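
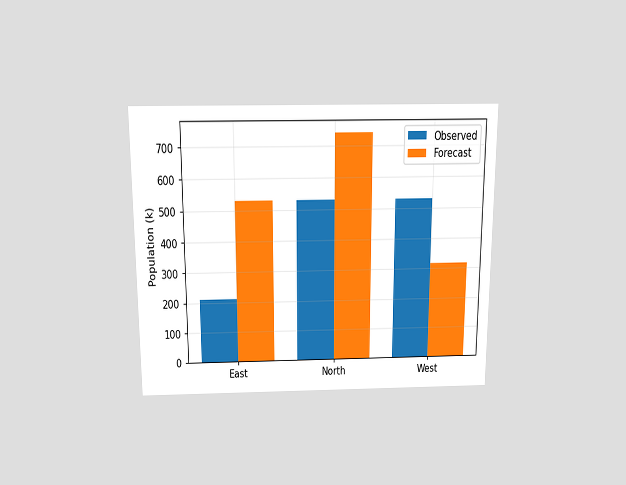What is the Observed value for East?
212k

The chart is viewed slightly from above. The Observed bar at East reaches 212k on the y-axis.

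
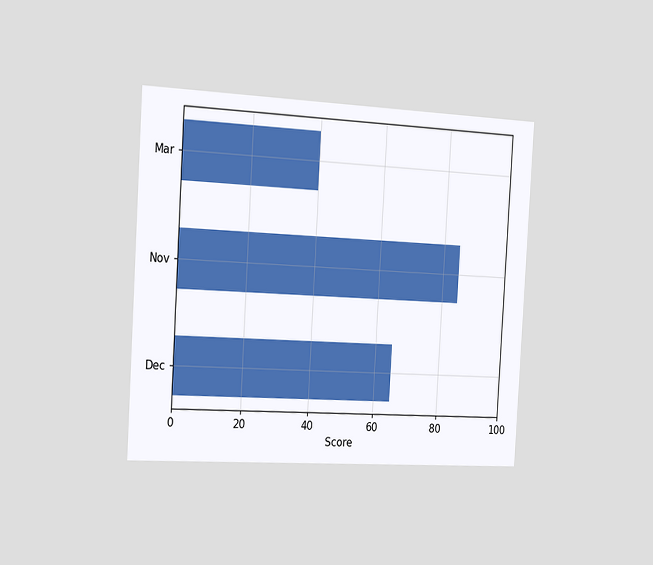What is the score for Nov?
85

The chart is tilted about 3° clockwise and viewed slightly from the left. Reading along the chart's x-axis, the Nov bar reaches 85.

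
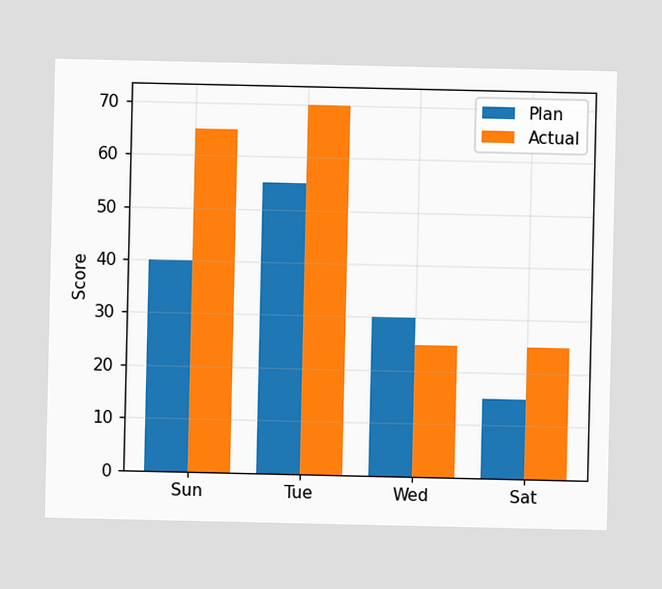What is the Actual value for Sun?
65

The Actual bar at Sun reaches 65 on the y-axis.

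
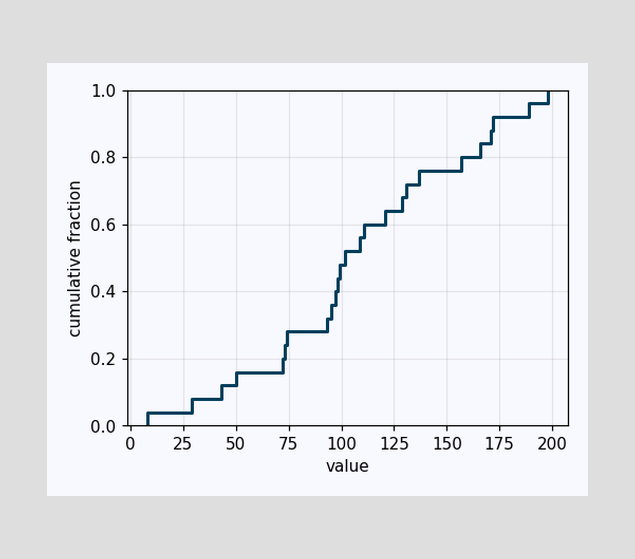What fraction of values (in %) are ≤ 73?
24%

At x=73 the ECDF step is at 24%.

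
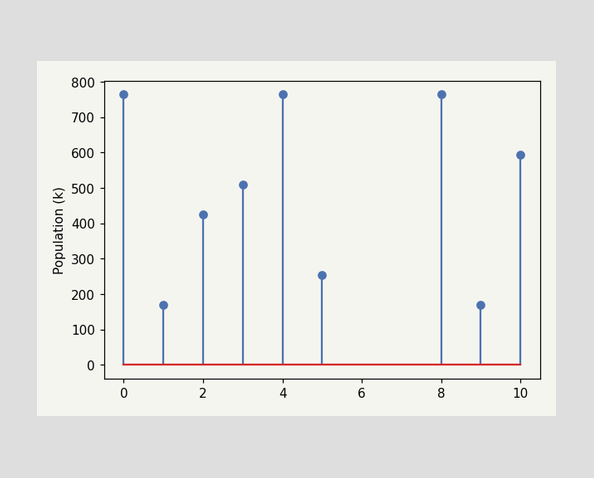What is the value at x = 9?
170k

The stem at x=9 reaches 170k.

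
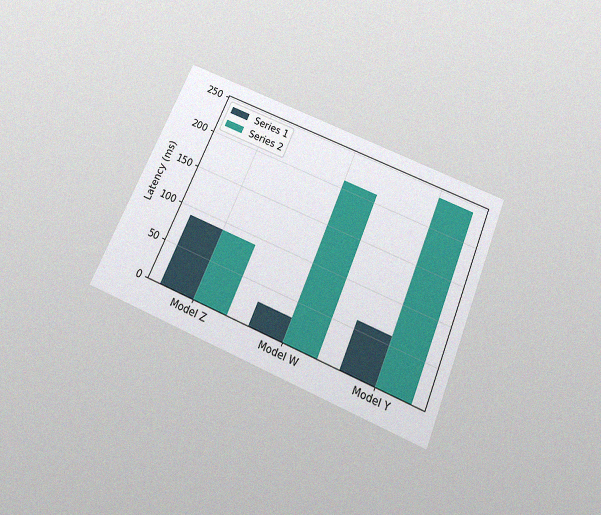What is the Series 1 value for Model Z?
90ms

The chart is tilted about 23° clockwise and viewed slightly from below, with some photo noise. The Series 1 bar at Model Z reaches 90ms on the y-axis.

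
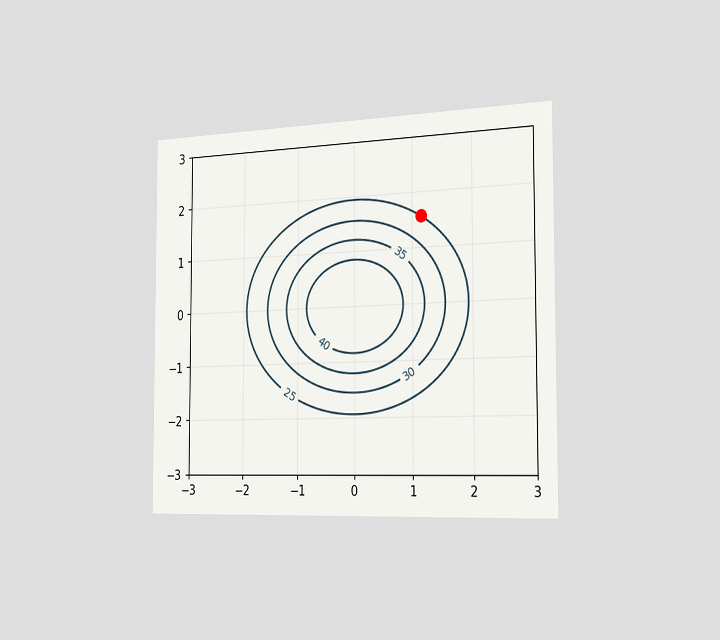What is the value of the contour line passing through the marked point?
25

The chart is viewed slightly from the right. The marked point sits on the contour labelled 25.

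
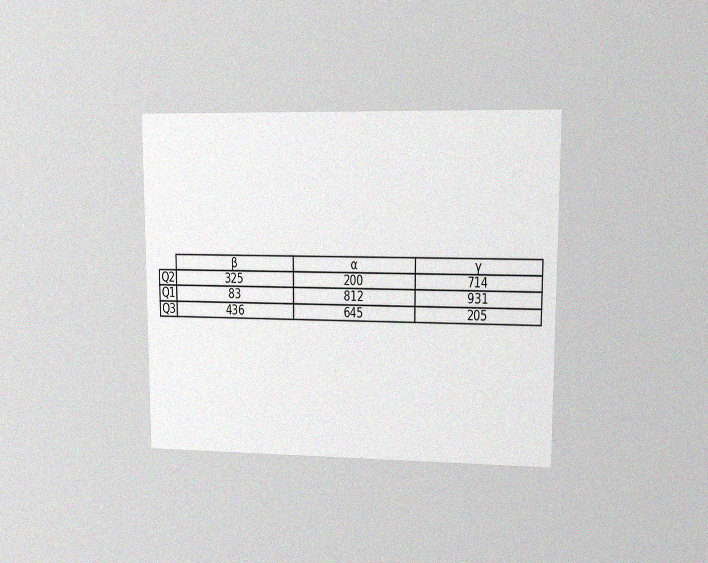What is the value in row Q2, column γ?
714

The chart is viewed at a slight angle, with some photo noise. The (Q2, γ) cell reads 714.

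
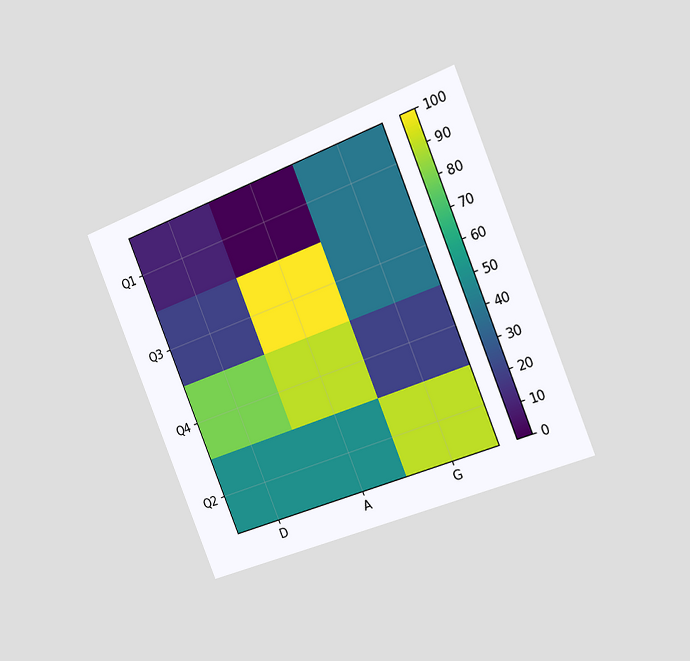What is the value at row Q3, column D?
The chart is tilted about 22° counter-clockwise and viewed slightly from the right. Matching cell (Q3, D) against the colorbar gives 20.

20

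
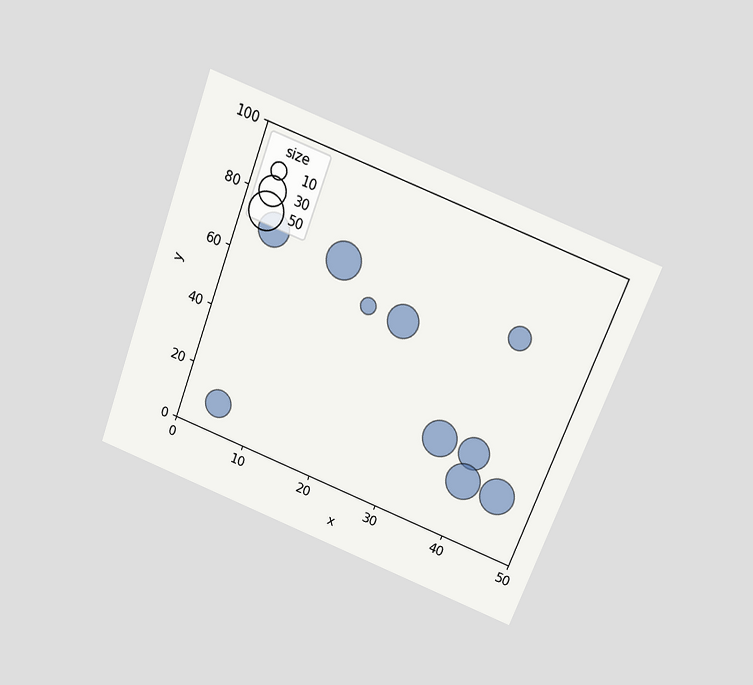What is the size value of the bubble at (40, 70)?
20

The chart is tilted about 21° clockwise and viewed slightly from above. Matching the bubble at (40, 70) against the size legend gives 20.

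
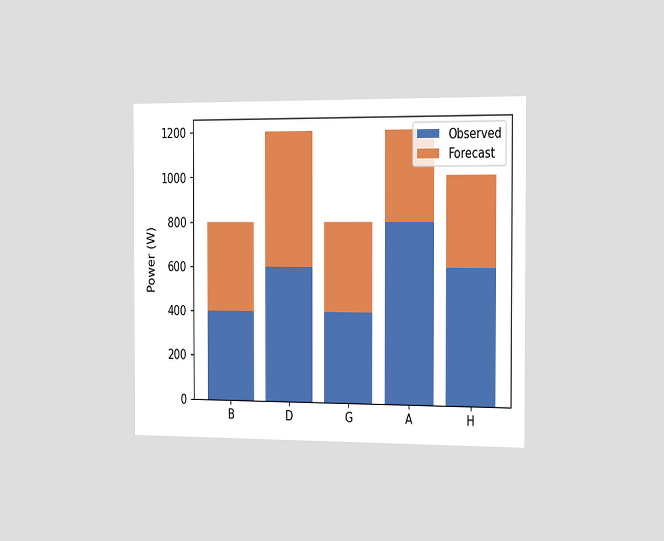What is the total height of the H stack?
1000W

The chart is viewed slightly from the right. The H stack's top reaches 1000W on the y-axis.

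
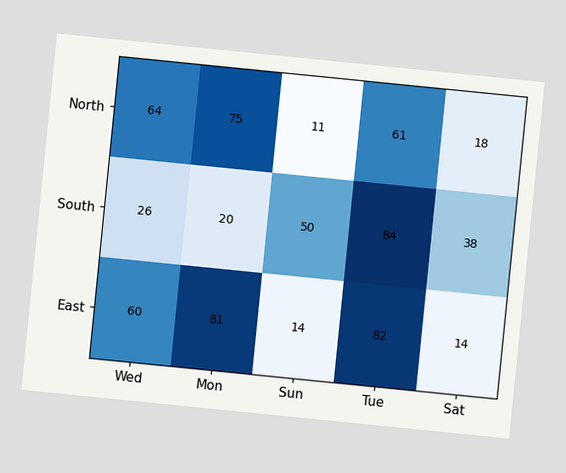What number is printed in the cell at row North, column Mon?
75

The chart is tilted about 6° clockwise. The (North, Mon) cell reads 75.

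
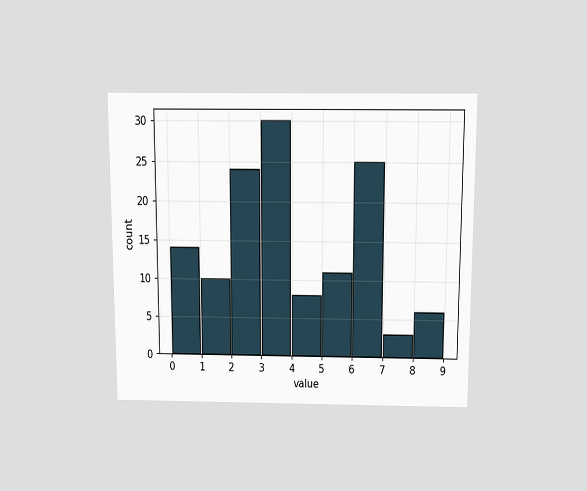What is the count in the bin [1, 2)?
The chart is viewed slightly from above. The [1, 2) bin has height 10.

10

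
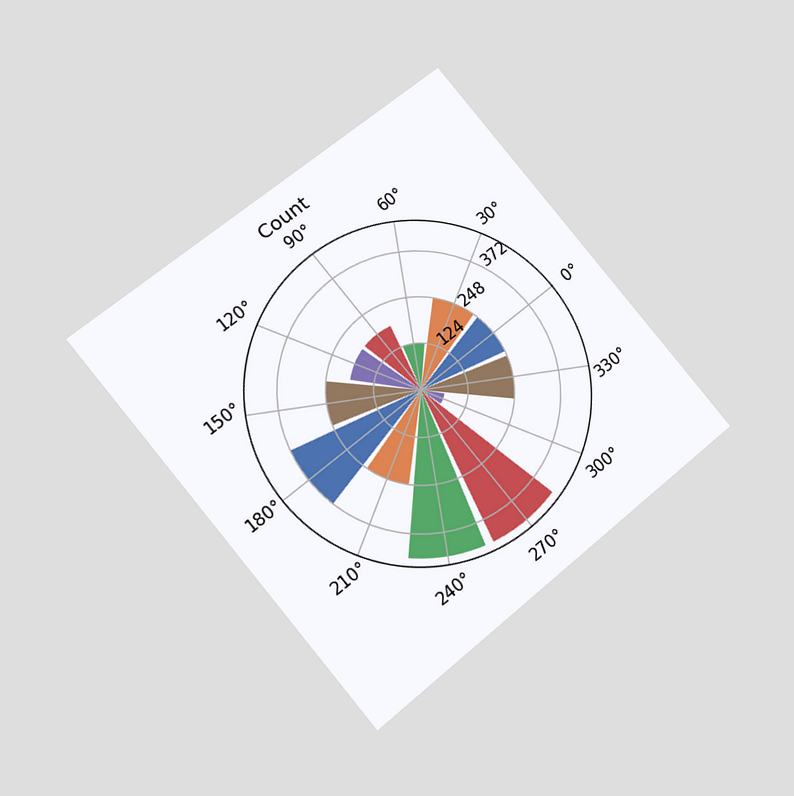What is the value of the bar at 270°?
The chart is tilted about 39° counter-clockwise and viewed at a slight angle. The bar at 270° reaches 434 on the radial axis.

434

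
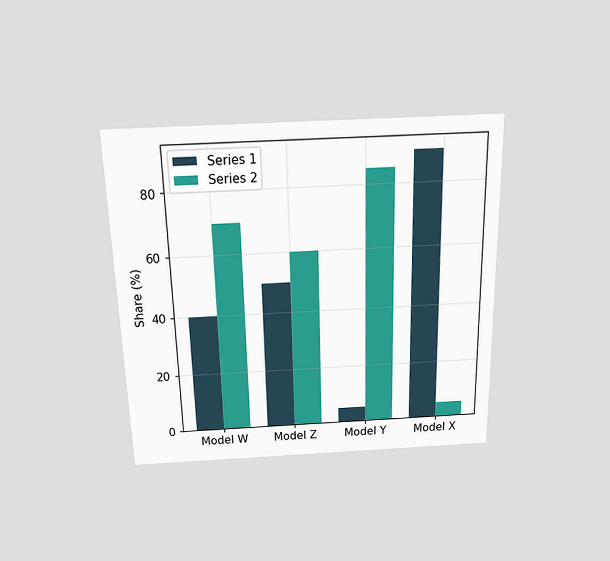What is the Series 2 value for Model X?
The chart is viewed slightly from above. The Series 2 bar at Model X reaches 5% on the y-axis.

5%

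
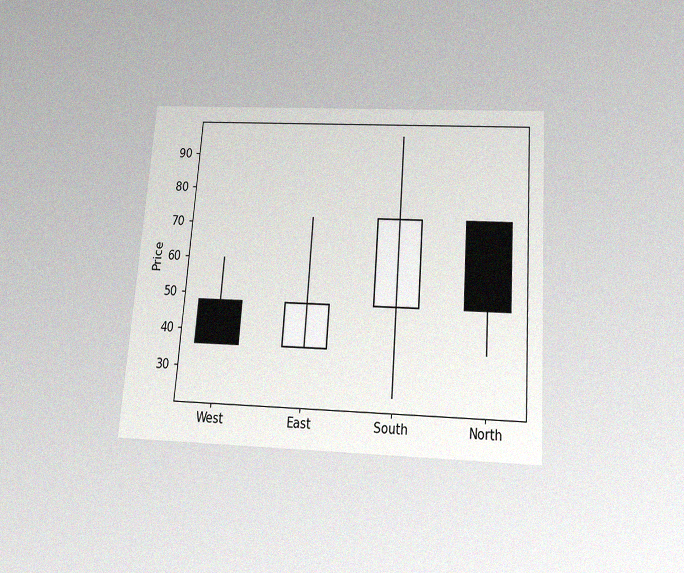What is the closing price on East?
48

The chart is tilted about 4° clockwise and viewed slightly from below, with some photo noise. The East candle closes at 48.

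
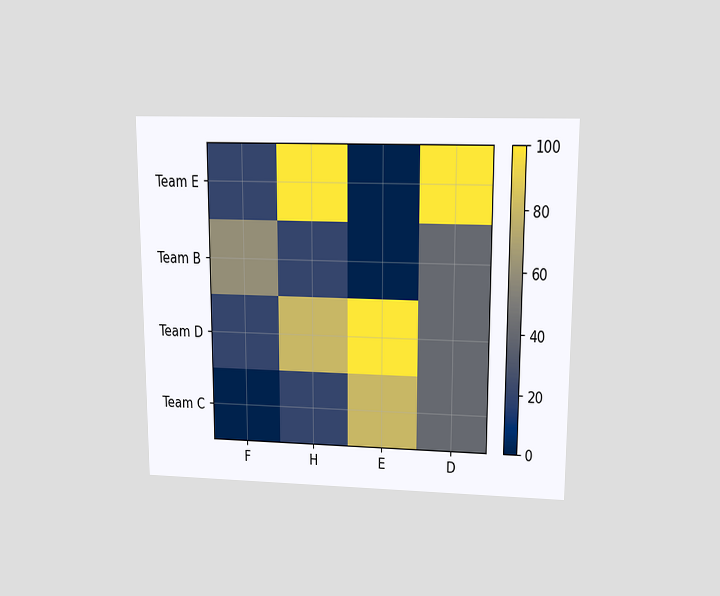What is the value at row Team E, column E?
0

The chart is viewed at a slight angle. Matching cell (Team E, E) against the colorbar gives 0.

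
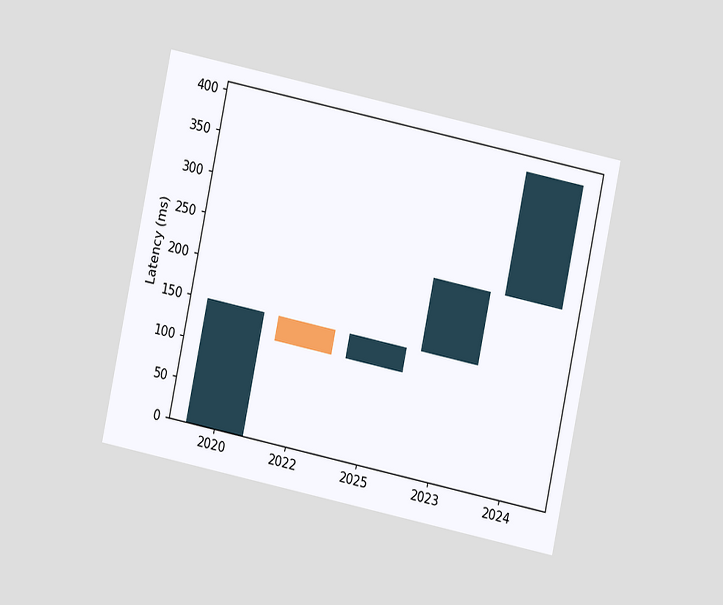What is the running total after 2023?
The chart is tilted about 12° clockwise and viewed at a slight angle. After 2023 the running total reaches 240ms.

240ms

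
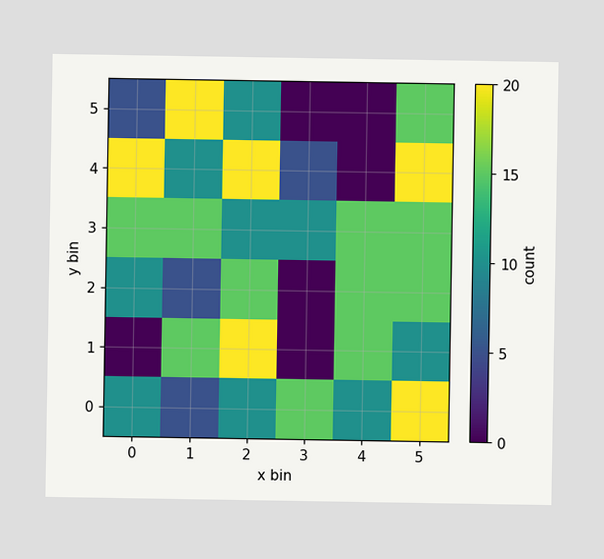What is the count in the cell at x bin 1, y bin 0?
Matching the cell (1, 0) against the colorbar gives 5.

5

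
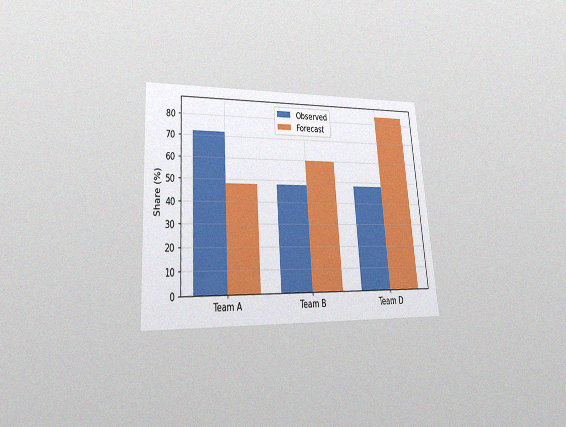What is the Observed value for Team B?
48%

The chart is tilted about 4° counter-clockwise and viewed at a slight angle, with some photo noise. The Observed bar at Team B reaches 48% on the y-axis.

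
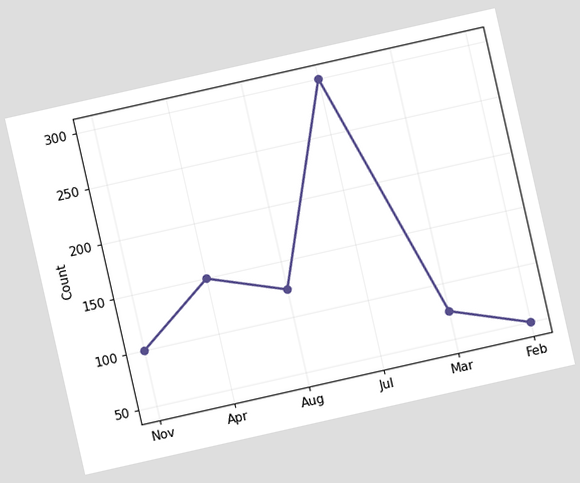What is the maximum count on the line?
300

The chart is tilted about 13° counter-clockwise. The highest point is at Jul, and reading across to the y-axis gives 300.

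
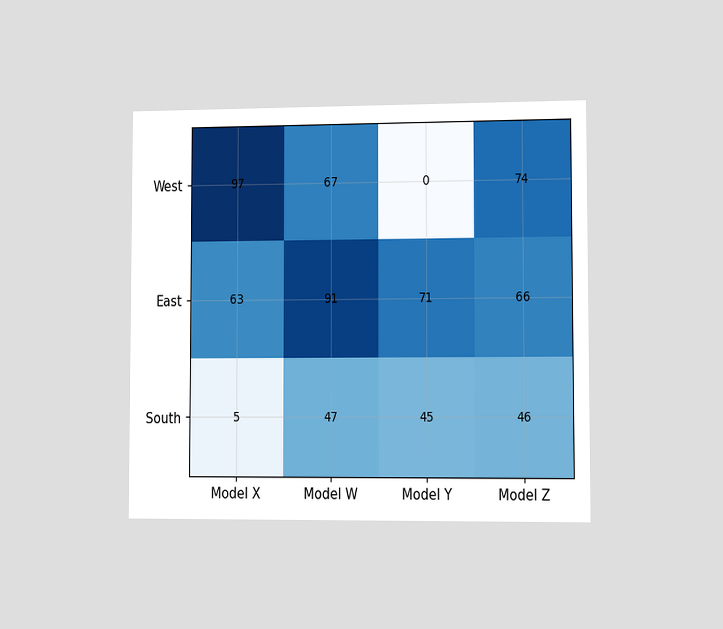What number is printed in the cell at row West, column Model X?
The chart is viewed slightly from the right. The (West, Model X) cell reads 97.

97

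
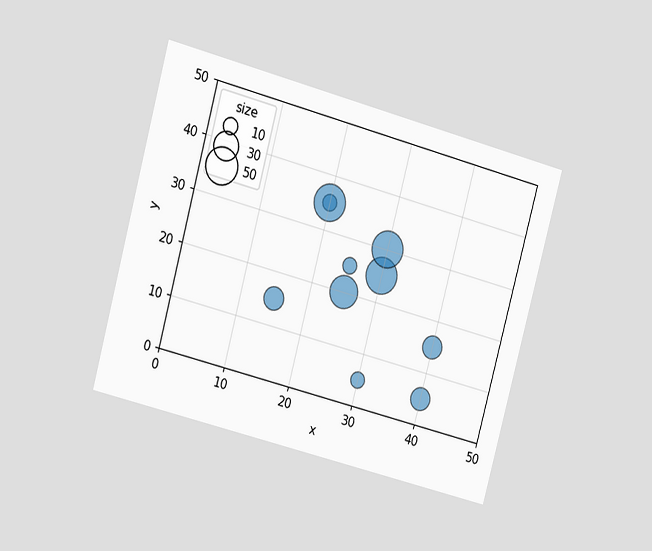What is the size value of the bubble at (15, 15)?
20

The chart is tilted about 15° clockwise and viewed at a slight angle. Matching the bubble at (15, 15) against the size legend gives 20.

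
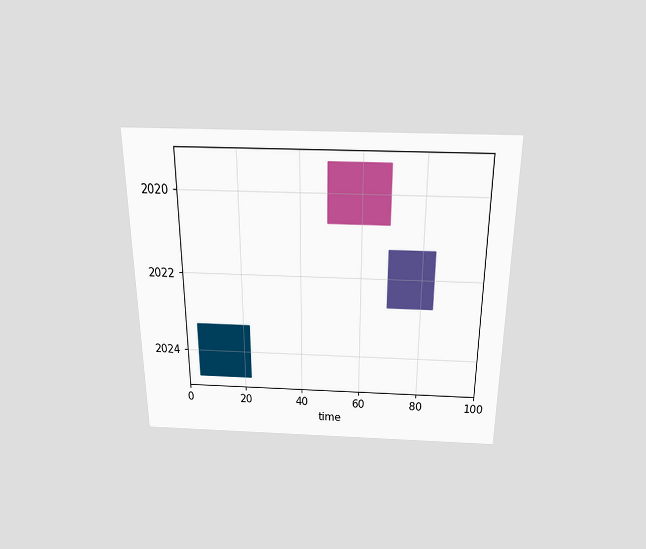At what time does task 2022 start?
The chart is viewed slightly from above. The 2022 bar begins at t=69.

69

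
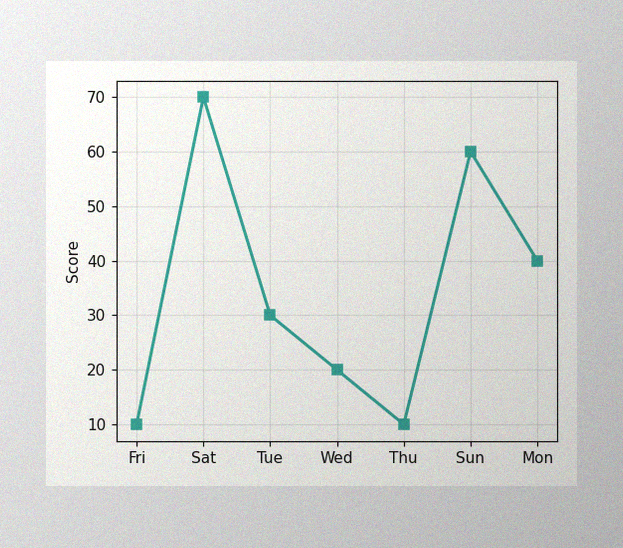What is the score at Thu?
10

The image has some photo noise and uneven lighting. At Thu, the line is at 10.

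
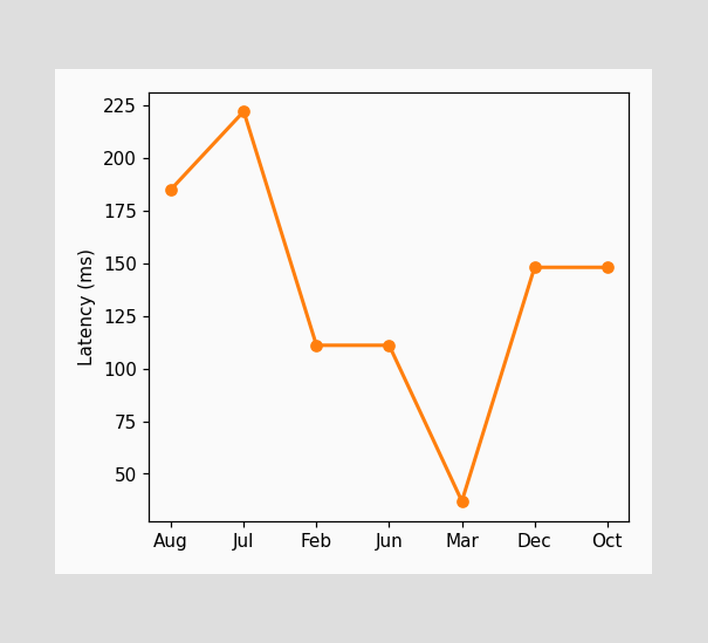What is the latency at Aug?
At Aug, the line is at 185ms.

185ms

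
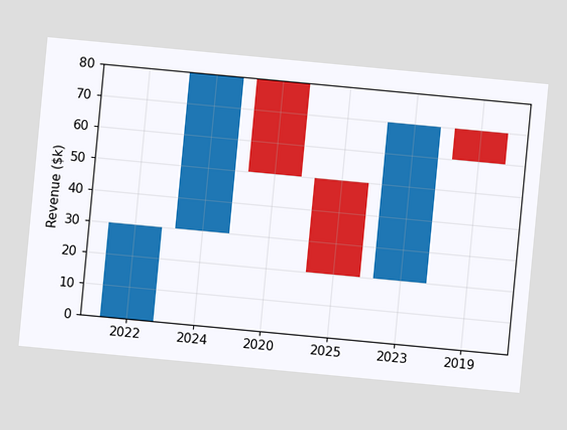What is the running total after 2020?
$50k

The chart is tilted about 5° clockwise. After 2020 the running total reaches $50k.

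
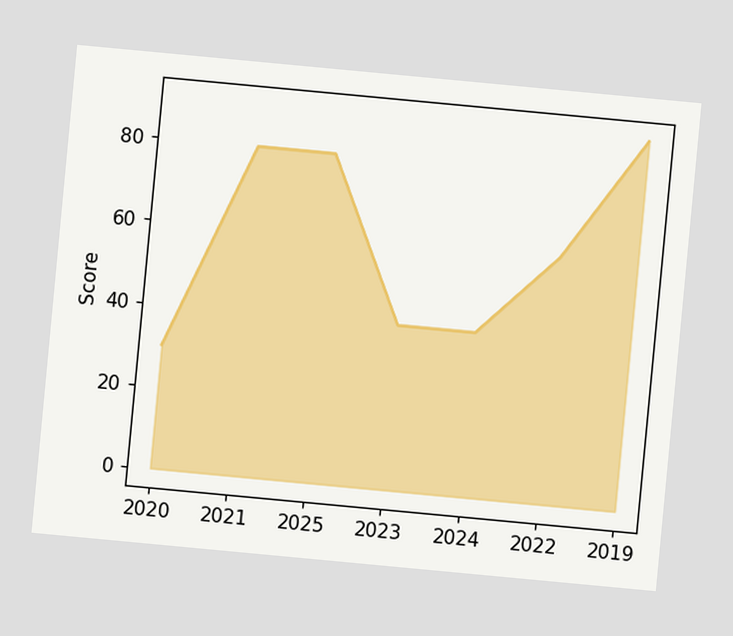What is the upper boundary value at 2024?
The chart is tilted about 5° clockwise. At 2024 the upper boundary is at 40.

40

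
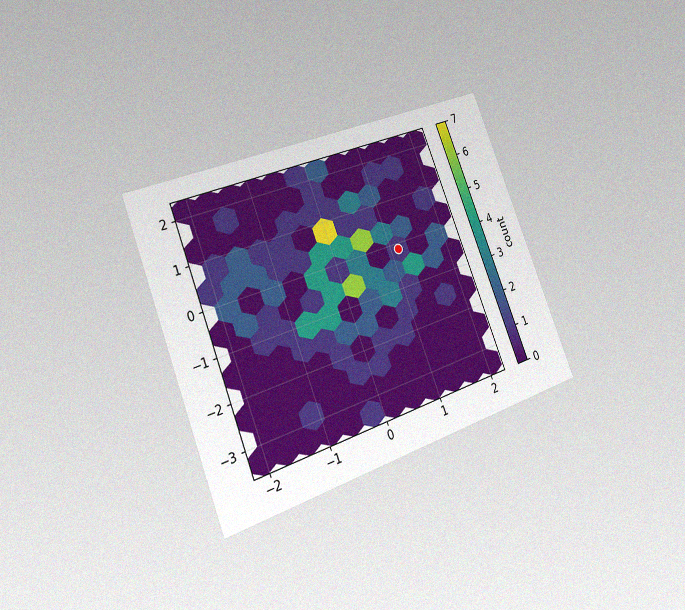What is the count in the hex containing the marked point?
The chart is tilted about 21° counter-clockwise and viewed slightly from the left, with some photo noise. The marked hex reads 1 on the colorbar.

1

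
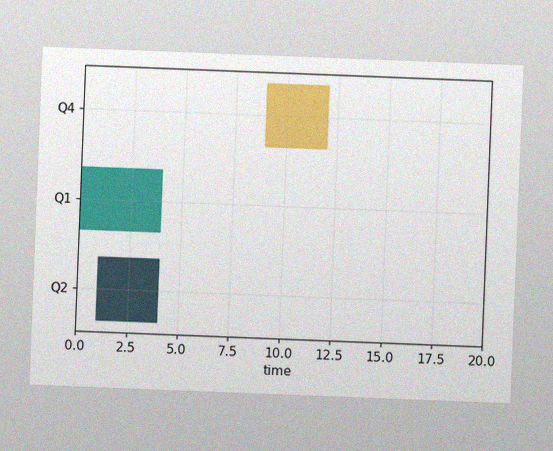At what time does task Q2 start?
The chart is tilted about 2° clockwise, with some photo noise. The Q2 bar begins at t=1.

1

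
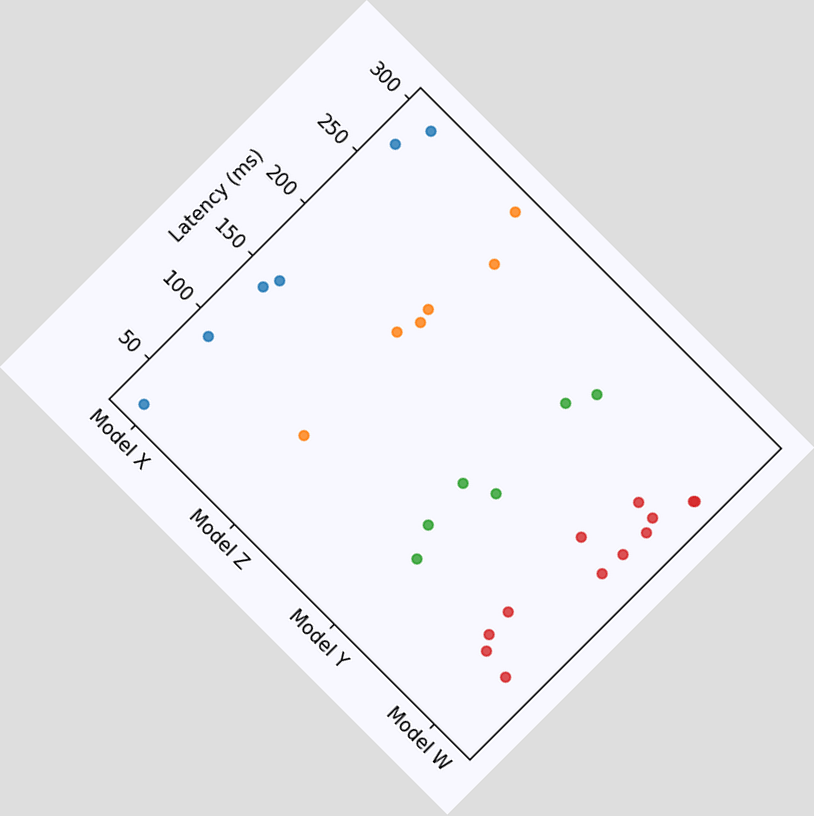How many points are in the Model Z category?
6

The chart is tilted about 45° clockwise. Counting the markers in the Model Z column gives 6.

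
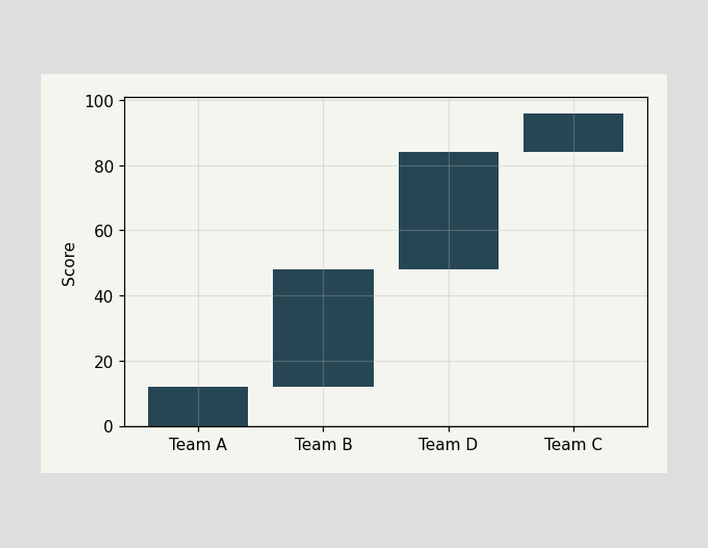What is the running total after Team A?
12

After Team A the running total reaches 12.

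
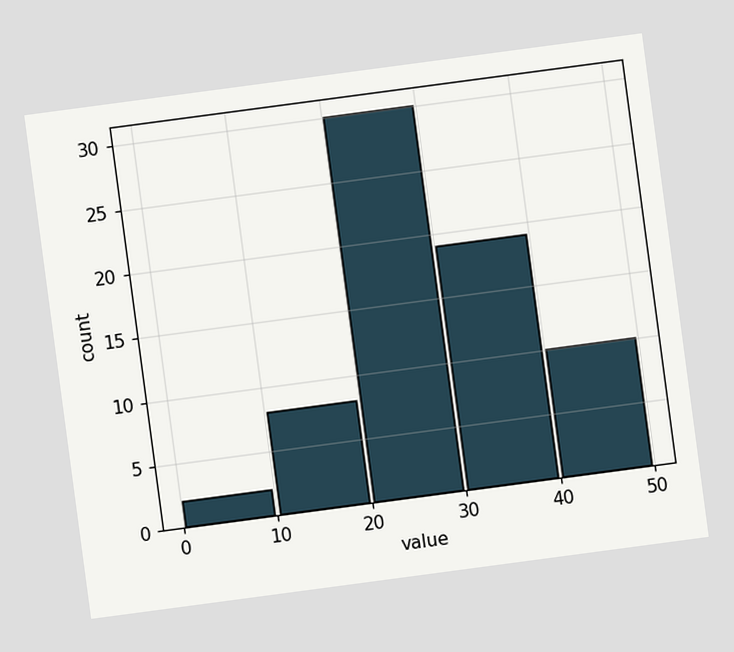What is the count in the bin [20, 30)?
30

The chart is tilted about 8° counter-clockwise. The [20, 30) bin has height 30.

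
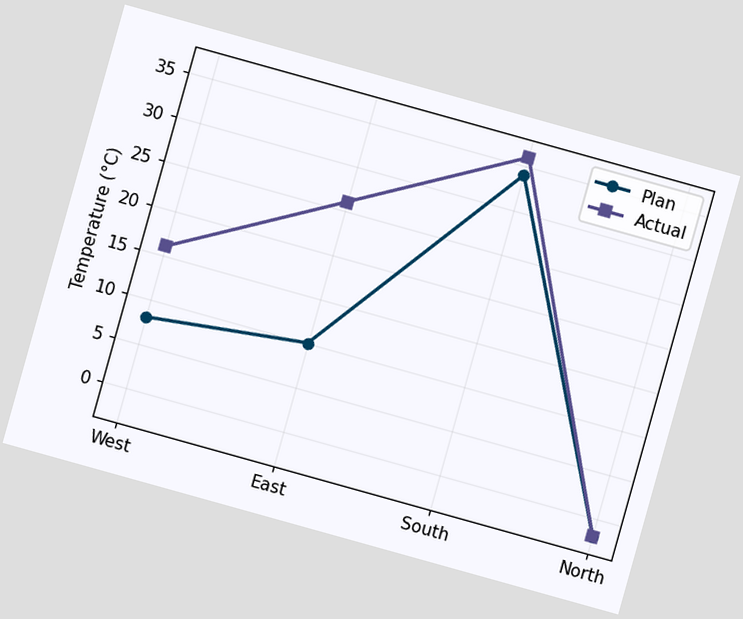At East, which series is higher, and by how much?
The chart is tilted about 16° clockwise. At East, Actual sits above the other line by 16°C.

Actual, by 16°C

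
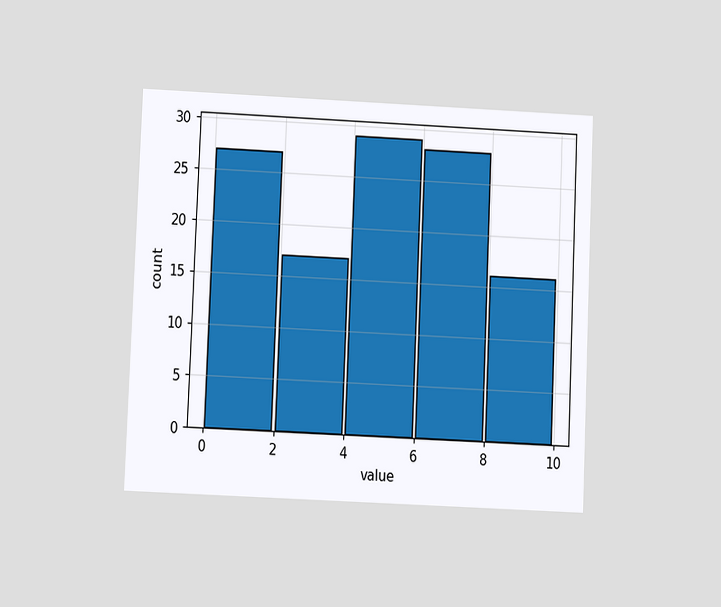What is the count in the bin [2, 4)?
The chart is tilted about 2° clockwise and viewed at a slight angle. The [2, 4) bin has height 17.

17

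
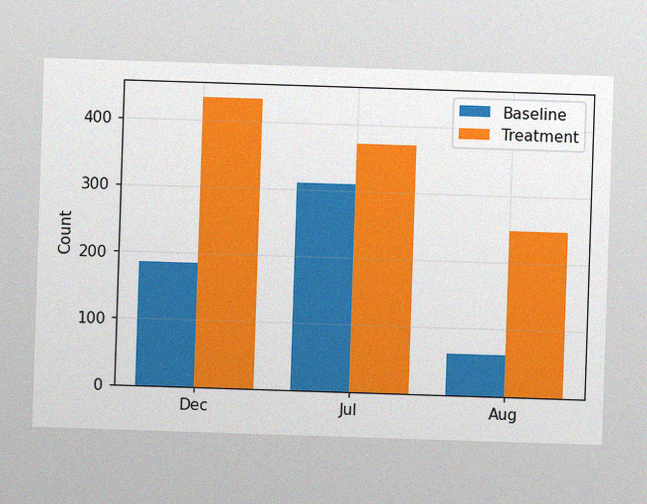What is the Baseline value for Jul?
310

The image has some photo noise and uneven lighting. The Baseline bar at Jul reaches 310 on the y-axis.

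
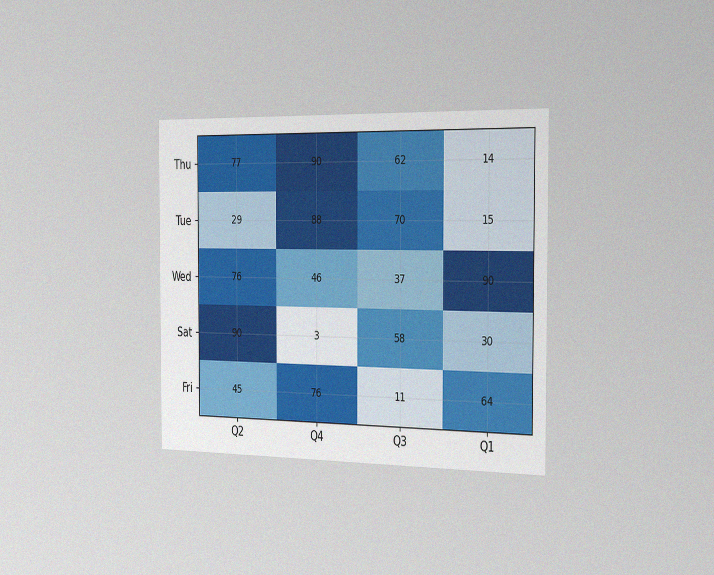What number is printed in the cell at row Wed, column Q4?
The chart is viewed slightly from the right, with some photo noise. The (Wed, Q4) cell reads 46.

46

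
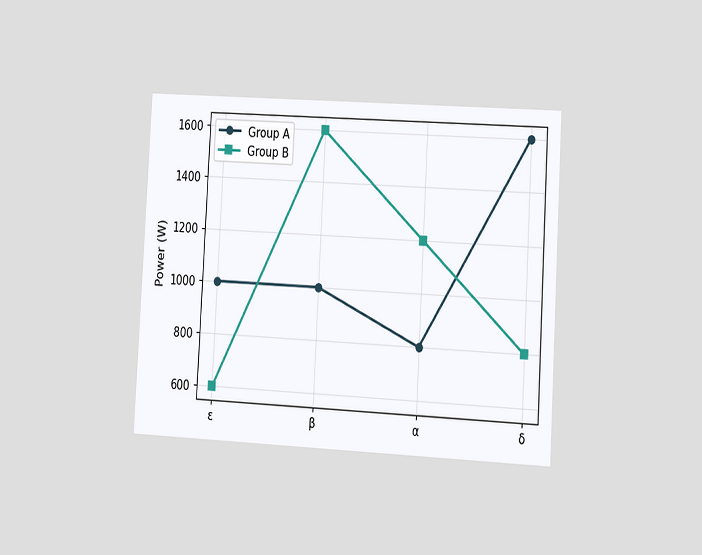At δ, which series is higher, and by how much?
Group A, by 800W

The chart is tilted about 3° clockwise and viewed slightly from the right. At δ, Group A sits above the other line by 800W.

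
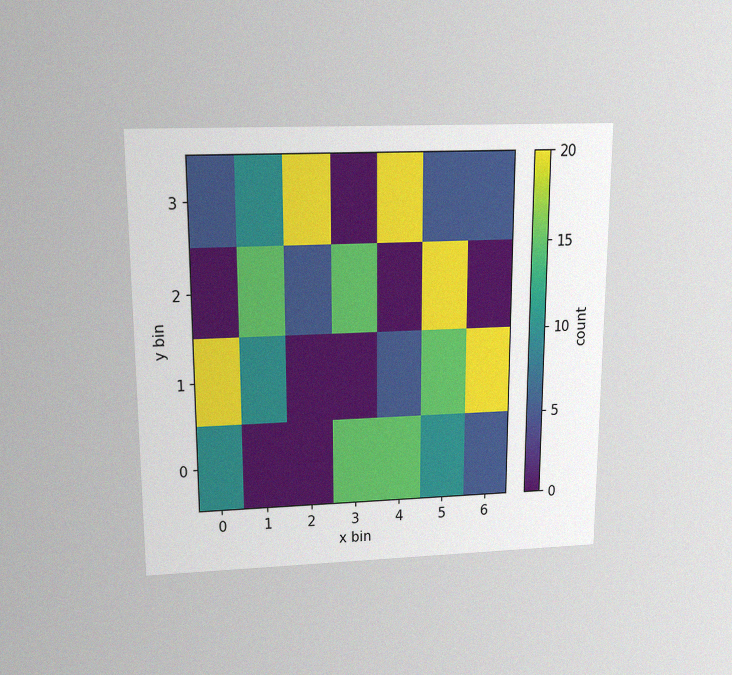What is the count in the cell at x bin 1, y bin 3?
The chart is viewed slightly from above, with some photo noise. Matching the cell (1, 3) against the colorbar gives 10.

10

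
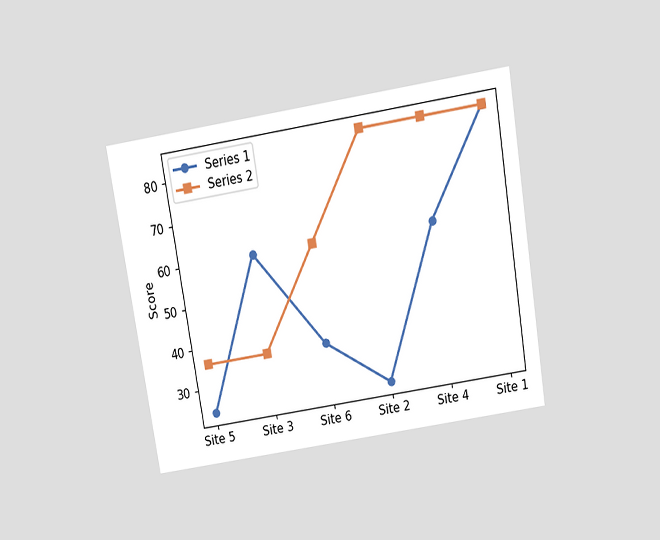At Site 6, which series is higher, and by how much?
The chart is tilted about 9° counter-clockwise and viewed slightly from above. At Site 6, Series 2 sits above the other line by 24.

Series 2, by 24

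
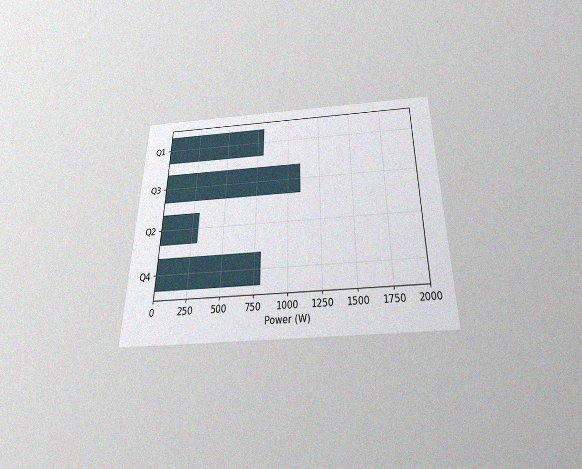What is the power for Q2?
The chart is viewed slightly from below, with some photo noise. Reading along the chart's x-axis, the Q2 bar reaches 300W.

300W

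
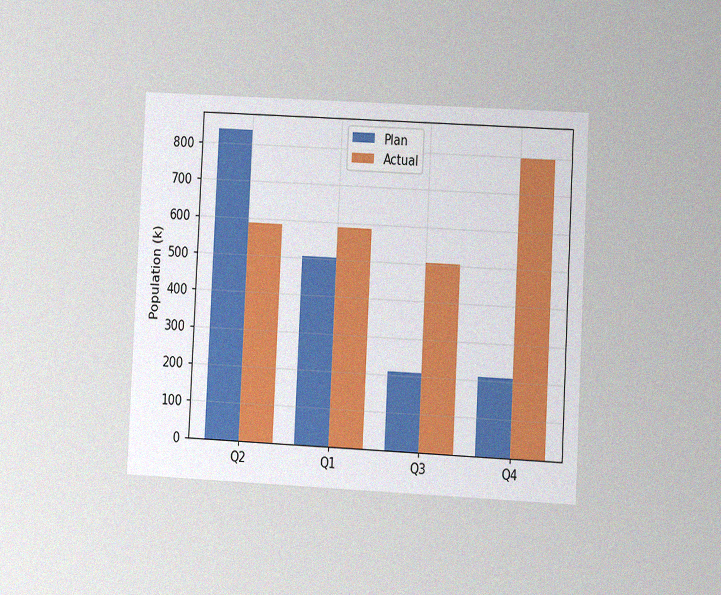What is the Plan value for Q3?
210k

The chart is tilted about 3° clockwise and viewed at a slight angle, with some photo noise. The Plan bar at Q3 reaches 210k on the y-axis.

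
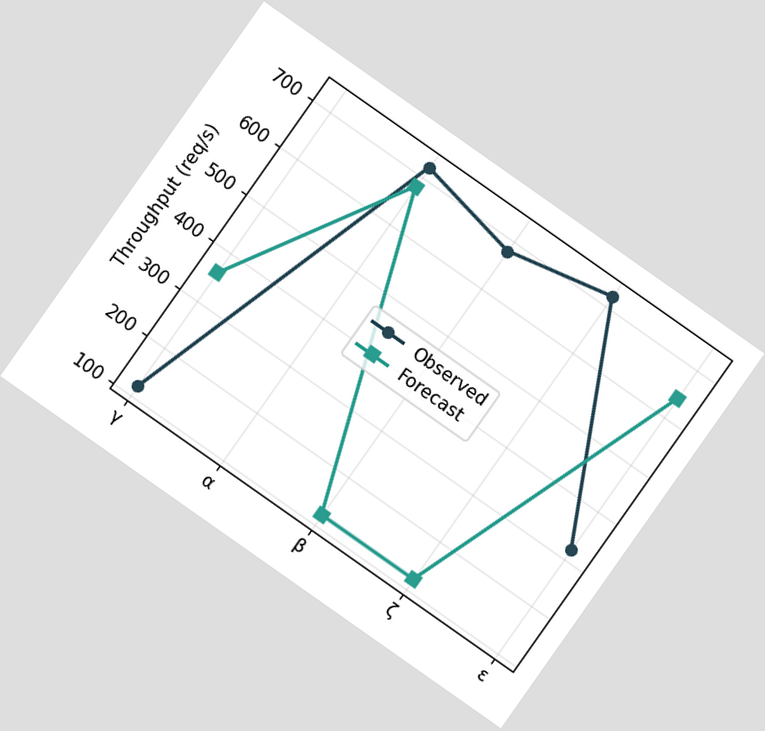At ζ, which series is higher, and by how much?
The chart is tilted about 35° clockwise. At ζ, Observed sits above the other line by 600req/s.

Observed, by 600req/s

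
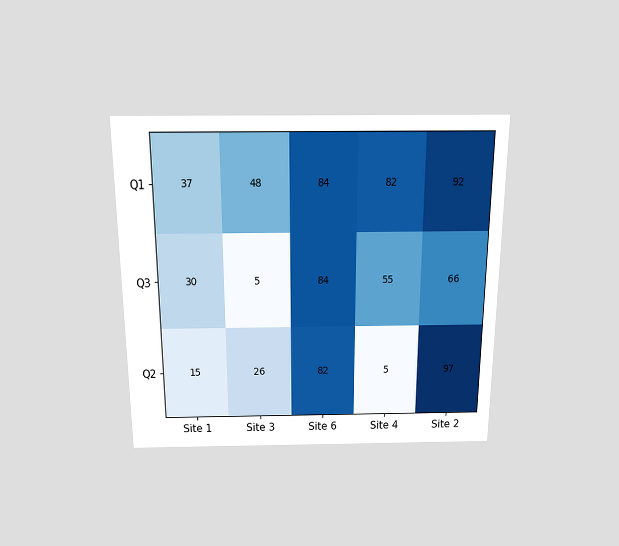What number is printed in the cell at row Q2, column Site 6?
82

The chart is viewed slightly from above. The (Q2, Site 6) cell reads 82.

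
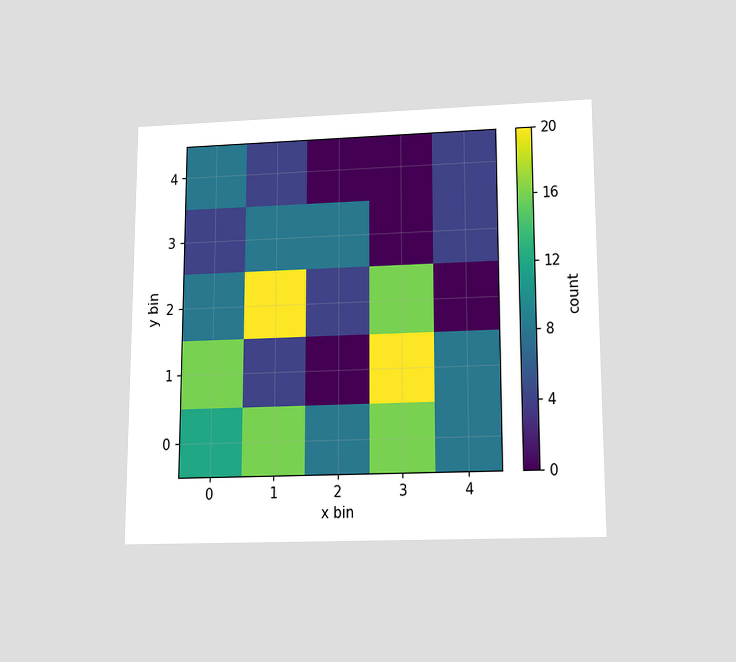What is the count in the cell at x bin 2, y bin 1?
The chart is viewed slightly from below. Matching the cell (2, 1) against the colorbar gives 0.

0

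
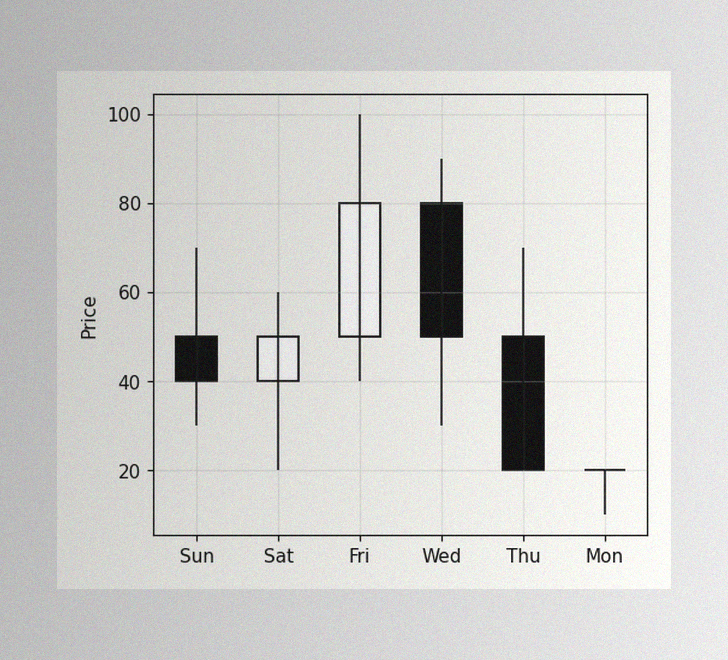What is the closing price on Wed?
The image has some photo noise and uneven lighting. The Wed candle closes at 50.

50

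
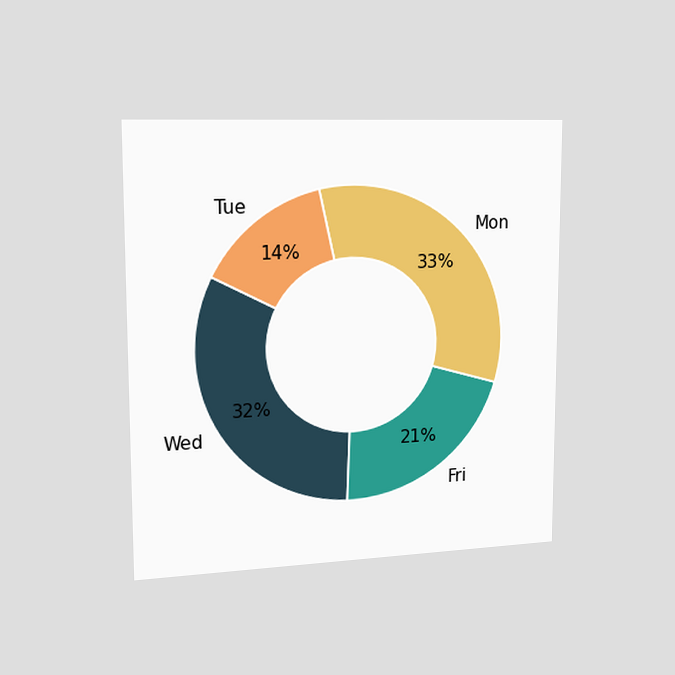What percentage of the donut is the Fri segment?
21%

The chart is viewed slightly from the left. The Fri segment takes up 21% of the ring.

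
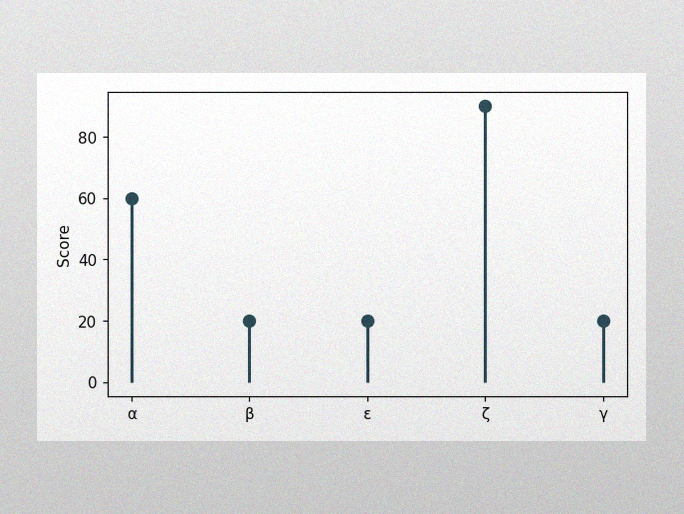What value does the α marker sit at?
The image has some photo noise and uneven lighting. The α marker sits at 60.

60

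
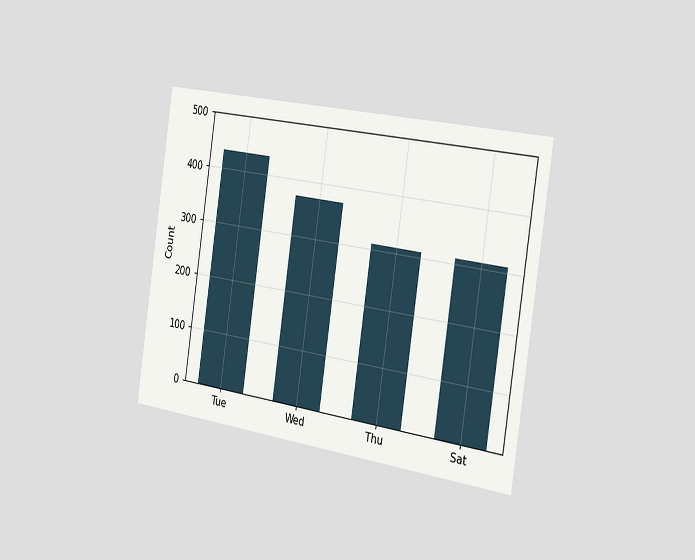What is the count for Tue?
434

The chart is tilted about 8° clockwise and viewed slightly from the right. Reading along the chart's y-axis, the Tue bar reaches 434.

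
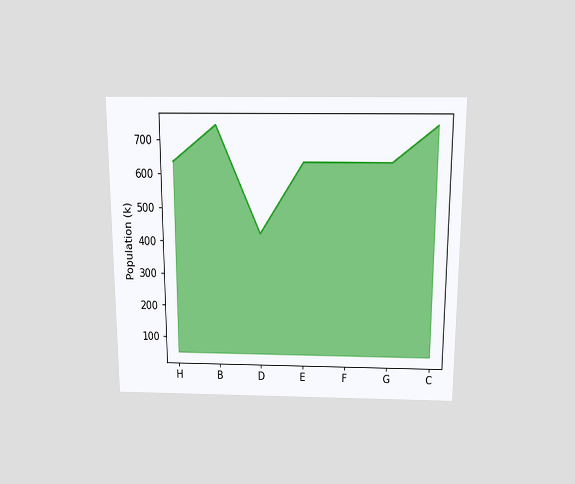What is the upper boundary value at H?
The chart is viewed slightly from above. At H the upper boundary is at 636k.

636k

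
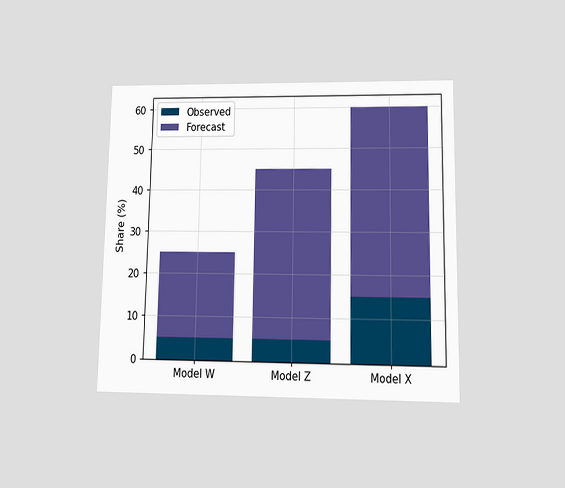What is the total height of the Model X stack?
The chart is viewed at a slight angle. The Model X stack's top reaches 60% on the y-axis.

60%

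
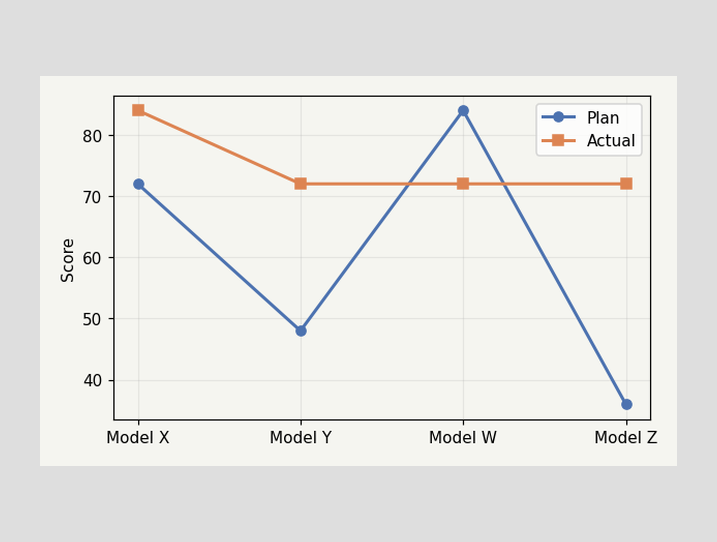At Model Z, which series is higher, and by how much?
At Model Z, Actual sits above the other line by 36.

Actual, by 36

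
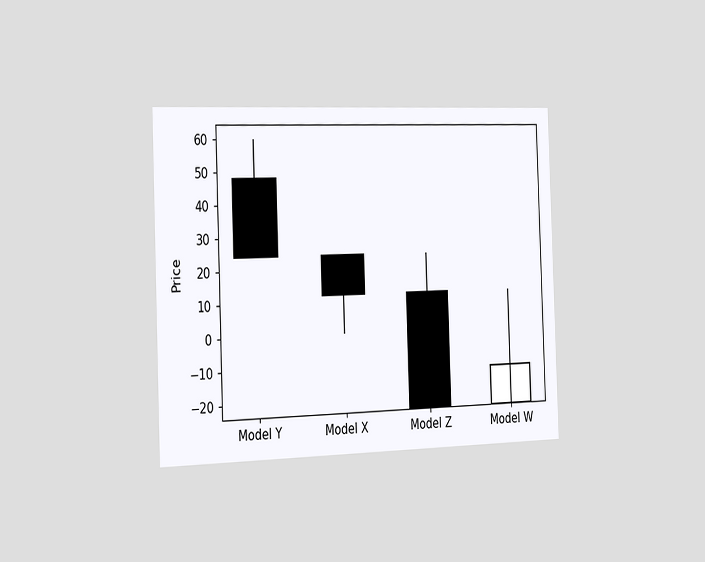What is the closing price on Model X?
The chart is tilted about 2° counter-clockwise and viewed slightly from the left. The Model X candle closes at 12.

12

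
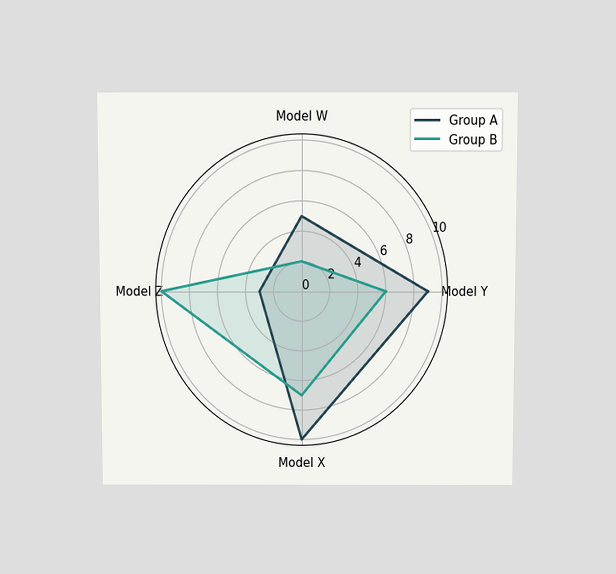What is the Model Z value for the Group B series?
The chart is viewed slightly from above. On the Model Z axis, Group B reaches 10.

10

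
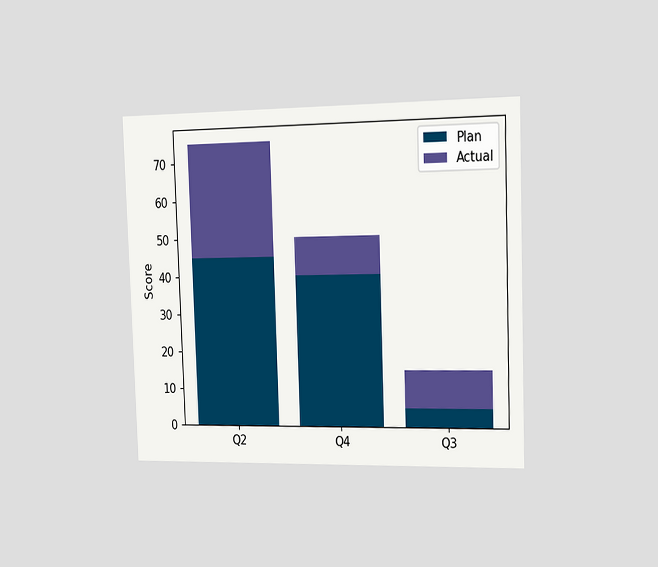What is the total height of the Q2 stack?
The chart is tilted about 2° counter-clockwise and viewed slightly from the right. The Q2 stack's top reaches 75 on the y-axis.

75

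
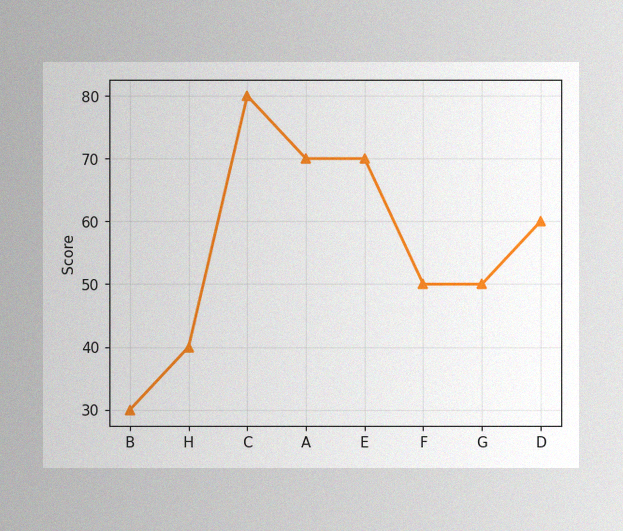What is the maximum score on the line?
80

The image has some photo noise and uneven lighting. The highest point is at C, and reading across to the y-axis gives 80.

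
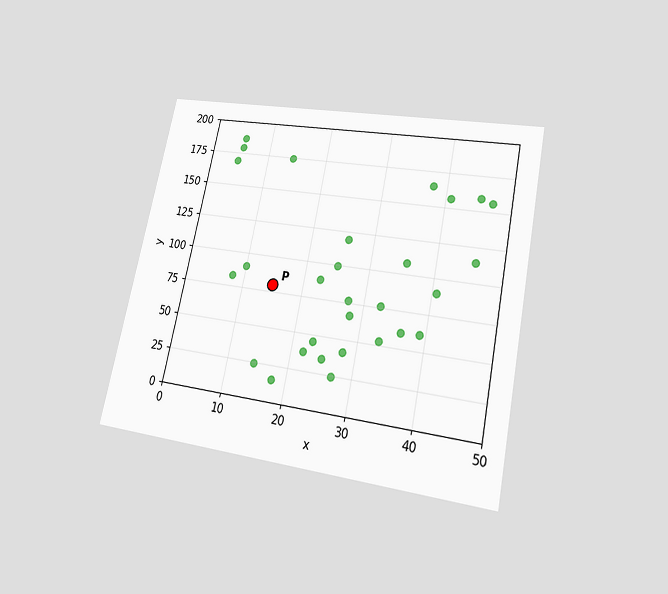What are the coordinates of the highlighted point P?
The chart is tilted about 12° clockwise and viewed at a slight angle. Following the gridlines from P to each axis, P sits at (15, 80).

(15, 80)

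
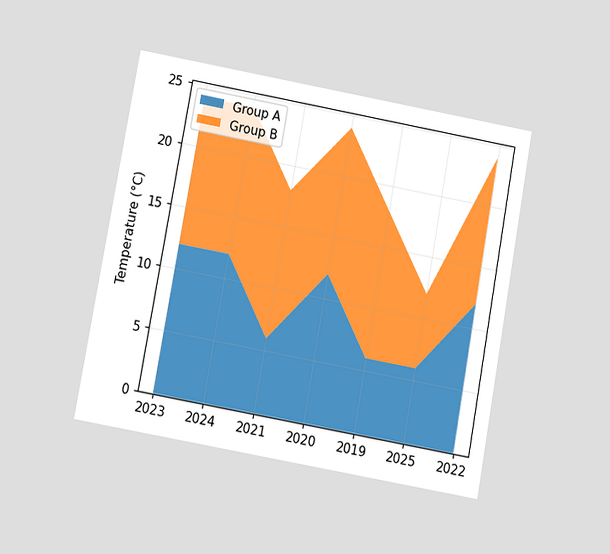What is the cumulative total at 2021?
18°C

The chart is tilted about 10° clockwise and viewed slightly from below. The stacked total at 2021 reaches 18°C.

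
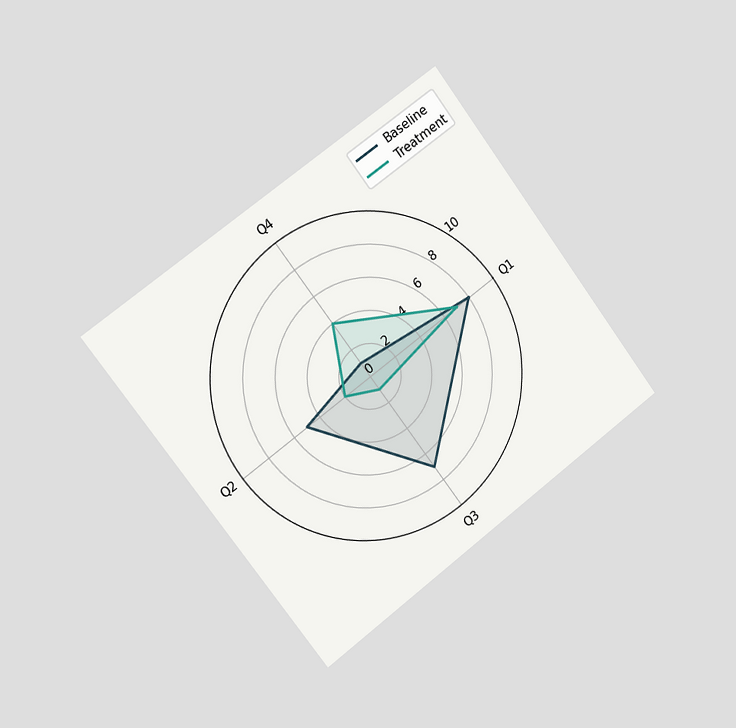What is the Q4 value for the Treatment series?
The chart is tilted about 37° counter-clockwise and viewed slightly from the left. On the Q4 axis, Treatment reaches 4.

4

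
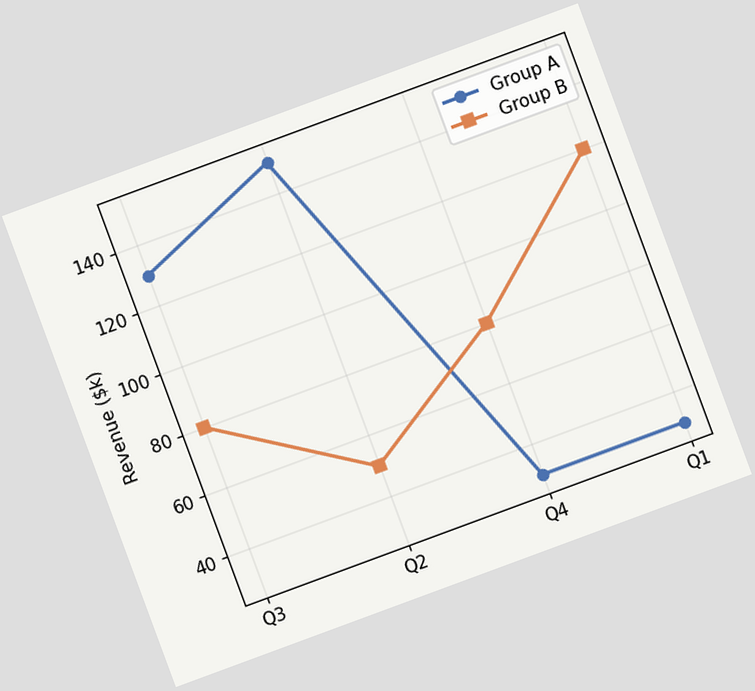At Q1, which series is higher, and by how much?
The chart is tilted about 20° counter-clockwise. At Q1, Group B sits above the other line by $90k.

Group B, by $90k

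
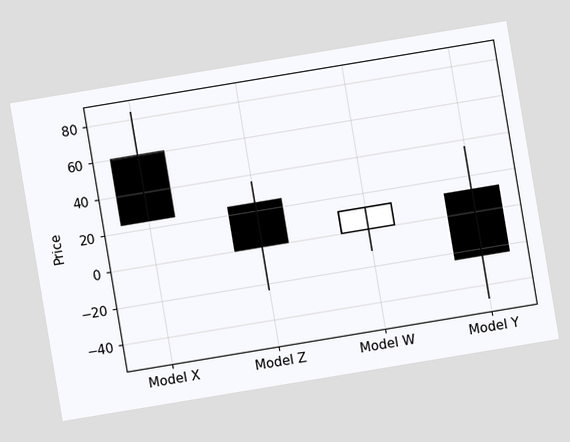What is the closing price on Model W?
12

The chart is tilted about 9° counter-clockwise. The Model W candle closes at 12.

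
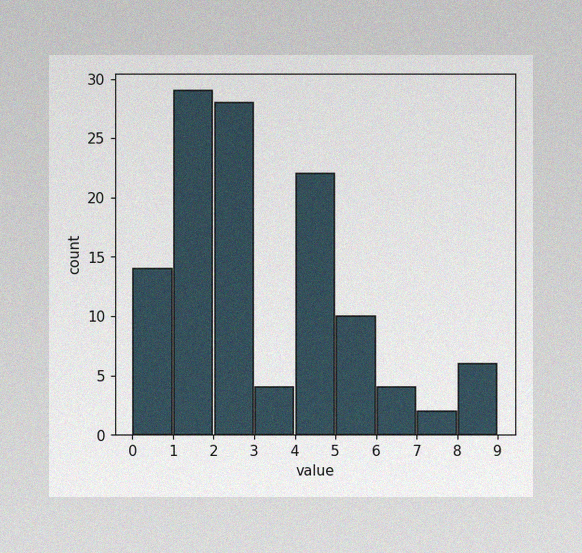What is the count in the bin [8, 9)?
The image has some photo noise and uneven lighting. The [8, 9) bin has height 6.

6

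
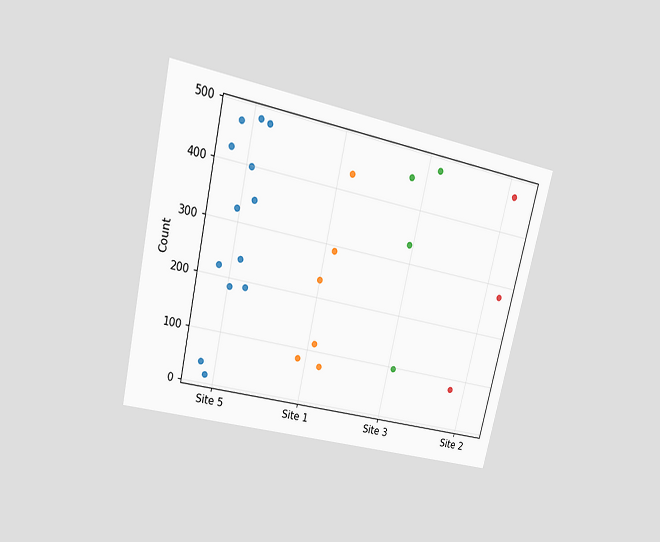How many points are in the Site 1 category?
The chart is tilted about 13° clockwise and viewed at a slight angle. Counting the markers in the Site 1 column gives 6.

6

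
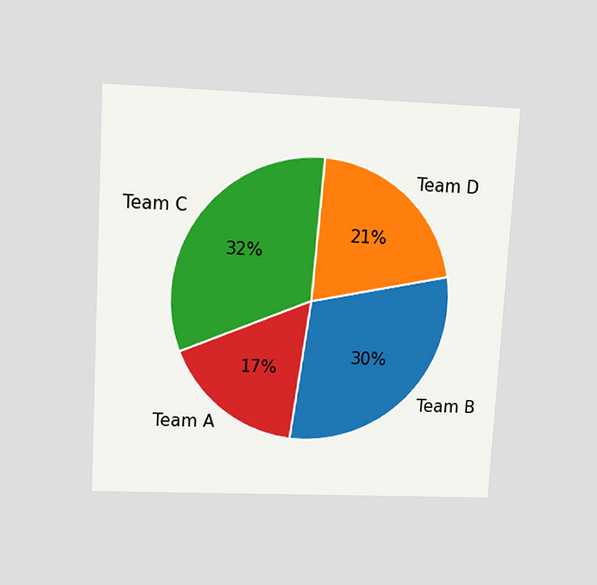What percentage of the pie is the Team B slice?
The chart is tilted about 3° clockwise and viewed slightly from above. The Team B slice takes up 30% of the pie.

30%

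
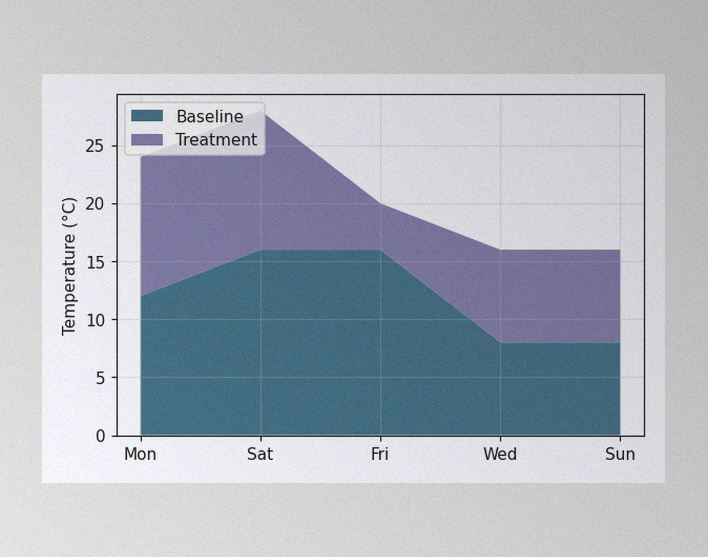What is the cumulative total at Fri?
20°C

The image has some photo noise and uneven lighting. The stacked total at Fri reaches 20°C.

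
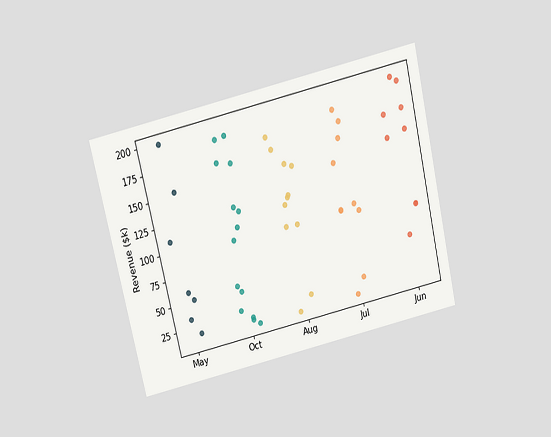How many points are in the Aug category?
The chart is tilted about 13° counter-clockwise and viewed slightly from above. Counting the markers in the Aug column gives 11.

11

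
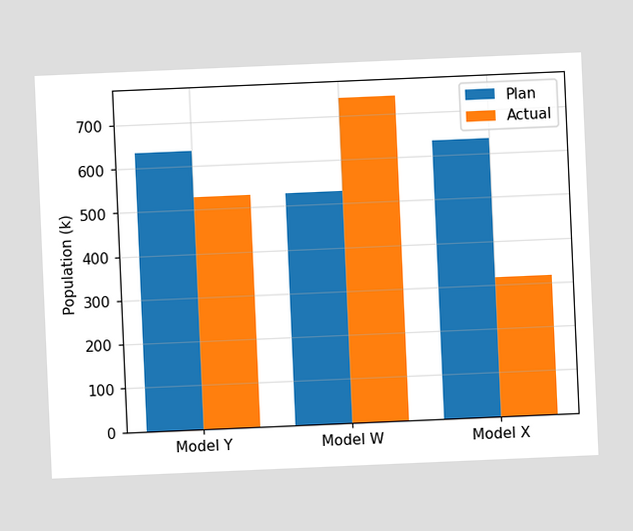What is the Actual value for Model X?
The chart is tilted about 2° counter-clockwise. The Actual bar at Model X reaches 318k on the y-axis.

318k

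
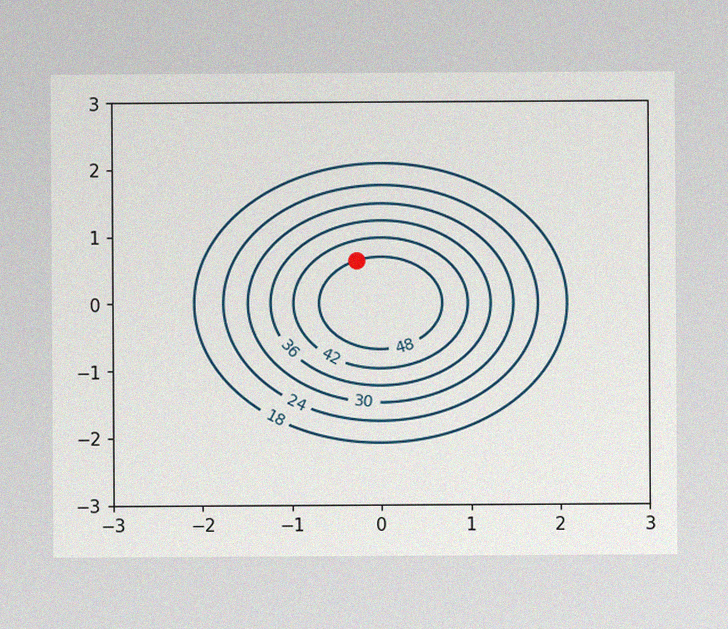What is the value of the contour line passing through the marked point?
The image has some photo noise and uneven lighting. The marked point sits on the contour labelled 48.

48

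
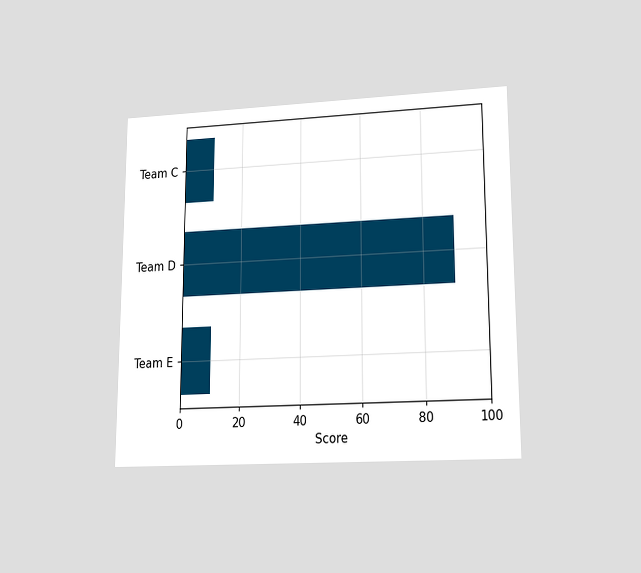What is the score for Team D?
The chart is viewed at a slight angle. Reading along the chart's x-axis, the Team D bar reaches 90.

90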